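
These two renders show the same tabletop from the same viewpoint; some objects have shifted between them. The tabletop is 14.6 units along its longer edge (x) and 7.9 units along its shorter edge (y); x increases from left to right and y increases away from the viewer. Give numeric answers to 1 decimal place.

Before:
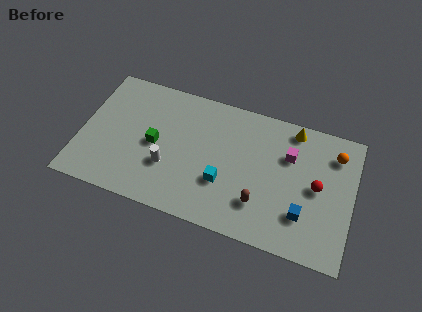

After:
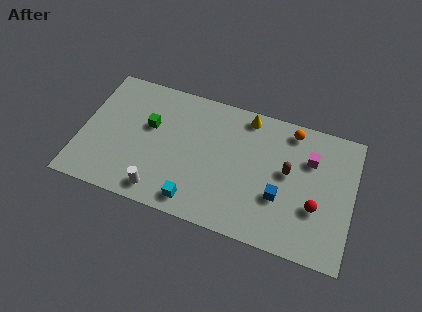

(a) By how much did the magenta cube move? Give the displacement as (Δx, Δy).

(1.1, 0.1)

From the two frames, the magenta cube sits at roughly (11.1, 5.4) before and (12.2, 5.5) after.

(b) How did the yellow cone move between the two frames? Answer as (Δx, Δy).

(-2.5, 0.0)

From the two frames, the yellow cone sits at roughly (11.2, 7.0) before and (8.7, 7.0) after.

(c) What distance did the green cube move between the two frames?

1.1

The green cube moved from about (4.0, 3.8) to (3.6, 4.8), a distance of √(0.4² + 1.0²) ≈ 1.1.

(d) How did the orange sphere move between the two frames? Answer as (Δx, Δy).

(-2.4, 0.7)

From the two frames, the orange sphere sits at roughly (13.5, 6.2) before and (11.1, 6.9) after.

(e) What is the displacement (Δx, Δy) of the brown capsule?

(1.3, 2.3)

From the two frames, the brown capsule sits at roughly (9.8, 2.1) before and (11.1, 4.4) after.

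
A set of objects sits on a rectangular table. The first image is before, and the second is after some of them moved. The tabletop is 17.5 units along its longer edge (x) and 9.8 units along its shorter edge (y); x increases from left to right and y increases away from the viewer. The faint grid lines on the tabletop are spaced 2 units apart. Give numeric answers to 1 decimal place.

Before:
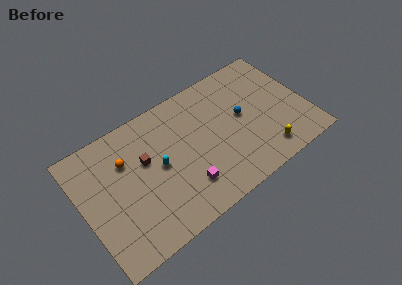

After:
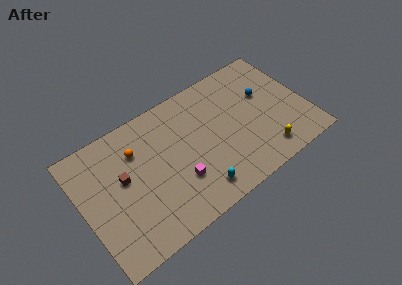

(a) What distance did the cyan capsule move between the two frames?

4.2

The cyan capsule was near (5.9, 5.0) before and (8.3, 1.6) after, so it travelled √(2.4² + 3.4²) ≈ 4.2 units.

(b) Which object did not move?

the yellow capsule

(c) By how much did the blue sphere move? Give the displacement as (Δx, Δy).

(2.0, 0.8)

The blue sphere was at about (12.6, 5.3) and moved to about (14.6, 6.1).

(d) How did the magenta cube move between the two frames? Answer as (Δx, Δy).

(-0.4, 0.7)

The magenta cube was at about (7.5, 2.4) and moved to about (7.1, 3.1).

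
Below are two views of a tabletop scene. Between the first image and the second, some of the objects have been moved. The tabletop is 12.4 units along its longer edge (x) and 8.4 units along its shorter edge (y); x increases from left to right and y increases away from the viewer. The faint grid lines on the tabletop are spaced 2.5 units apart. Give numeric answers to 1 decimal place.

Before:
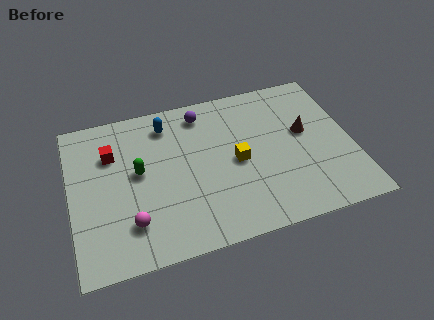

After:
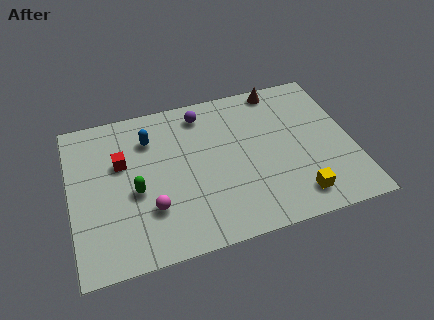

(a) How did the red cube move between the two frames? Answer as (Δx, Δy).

(0.4, -0.6)

The red cube was at about (1.9, 5.9) and moved to about (2.3, 5.3).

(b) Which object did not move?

the purple sphere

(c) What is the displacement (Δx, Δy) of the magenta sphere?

(0.9, 0.5)

The magenta sphere was at about (2.5, 2.0) and moved to about (3.4, 2.5).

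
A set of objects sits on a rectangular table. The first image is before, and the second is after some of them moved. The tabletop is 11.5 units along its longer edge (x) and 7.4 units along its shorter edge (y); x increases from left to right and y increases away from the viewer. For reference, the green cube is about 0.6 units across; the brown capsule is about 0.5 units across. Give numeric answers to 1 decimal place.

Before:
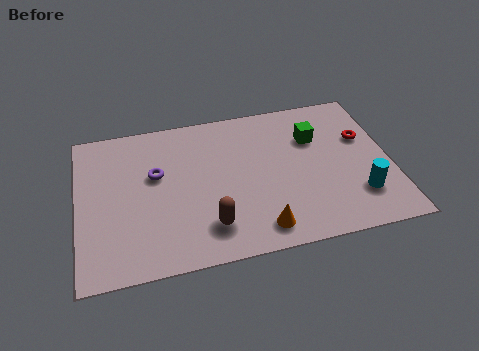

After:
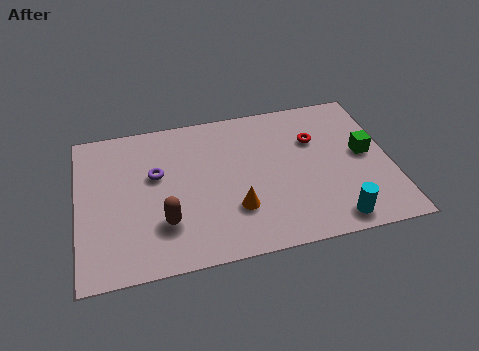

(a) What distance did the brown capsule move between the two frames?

1.7

The brown capsule moved from about (4.7, 1.6) to (3.1, 2.1), a distance of √(1.6² + 0.5²) ≈ 1.7.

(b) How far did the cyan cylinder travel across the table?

1.4

From (10.2, 1.9) to (9.2, 0.9), the cyan cylinder covered √(1.0² + 1.0²) ≈ 1.4 units.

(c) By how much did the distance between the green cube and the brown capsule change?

+2.3

They were about 5.4 units apart before and 7.7 after — 2.3 units further apart.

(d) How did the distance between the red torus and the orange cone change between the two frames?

-1.3

Before: roughly 5.5 units apart; after: 4.2. That's 1.3 units closer together.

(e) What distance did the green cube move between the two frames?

2.2

The green cube moved from about (8.8, 5.1) to (10.6, 3.9), a distance of √(1.8² + 1.2²) ≈ 2.2.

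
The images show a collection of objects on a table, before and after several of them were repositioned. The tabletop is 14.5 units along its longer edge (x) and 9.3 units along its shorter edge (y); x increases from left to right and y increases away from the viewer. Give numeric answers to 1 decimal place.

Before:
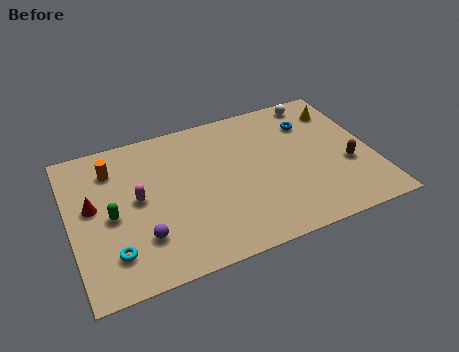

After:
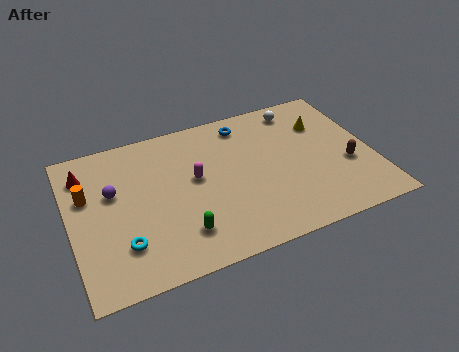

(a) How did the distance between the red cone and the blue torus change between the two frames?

-3.0

Before: roughly 10.8 units apart; after: 7.8. That's 3.0 units closer together.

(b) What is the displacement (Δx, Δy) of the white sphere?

(-0.9, -0.3)

The white sphere was at about (12.3, 8.3) and moved to about (11.4, 8.0).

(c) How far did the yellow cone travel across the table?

1.1

From (13.3, 7.3) to (12.4, 6.6), the yellow cone covered √(0.9² + 0.7²) ≈ 1.1 units.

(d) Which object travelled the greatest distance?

the green capsule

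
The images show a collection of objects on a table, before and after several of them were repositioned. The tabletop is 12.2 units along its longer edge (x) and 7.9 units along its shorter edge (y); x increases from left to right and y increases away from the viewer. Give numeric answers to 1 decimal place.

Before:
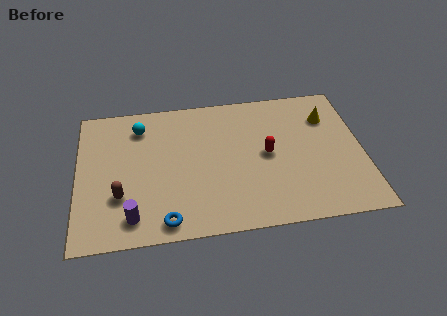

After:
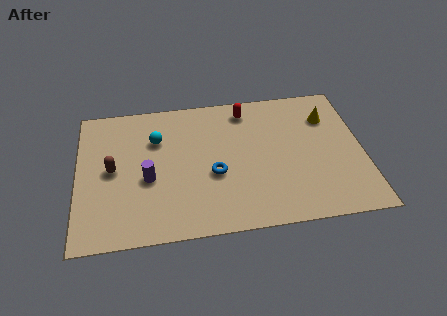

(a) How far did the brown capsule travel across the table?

1.5

The brown capsule moved from about (1.8, 2.5) to (1.5, 4.0), a distance of √(0.3² + 1.5²) ≈ 1.5.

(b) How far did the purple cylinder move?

2.1

The purple cylinder moved from about (2.3, 1.3) to (3.0, 3.3), a distance of √(0.7² + 2.0²) ≈ 2.1.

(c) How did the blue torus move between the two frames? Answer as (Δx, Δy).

(2.1, 2.3)

The blue torus started near (3.7, 0.9) and ended near (5.8, 3.2).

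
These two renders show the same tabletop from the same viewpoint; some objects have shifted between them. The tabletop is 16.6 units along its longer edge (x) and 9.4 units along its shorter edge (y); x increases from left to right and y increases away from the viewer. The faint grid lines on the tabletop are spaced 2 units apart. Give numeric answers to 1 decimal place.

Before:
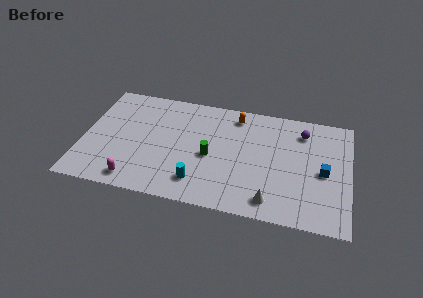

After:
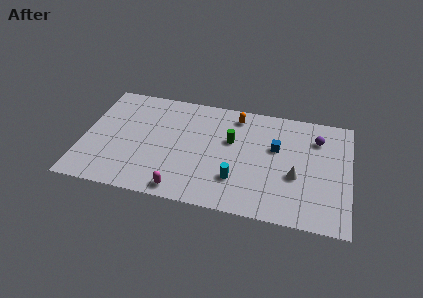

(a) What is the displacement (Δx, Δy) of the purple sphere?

(0.9, -0.4)

The purple sphere was at about (13.6, 7.5) and moved to about (14.5, 7.1).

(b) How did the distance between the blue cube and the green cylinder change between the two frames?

-4.2

They were about 7.0 units apart before and 2.8 after — 4.2 units closer together.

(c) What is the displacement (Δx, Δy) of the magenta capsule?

(2.9, -0.2)

The magenta capsule was at about (3.5, 1.2) and moved to about (6.4, 1.0).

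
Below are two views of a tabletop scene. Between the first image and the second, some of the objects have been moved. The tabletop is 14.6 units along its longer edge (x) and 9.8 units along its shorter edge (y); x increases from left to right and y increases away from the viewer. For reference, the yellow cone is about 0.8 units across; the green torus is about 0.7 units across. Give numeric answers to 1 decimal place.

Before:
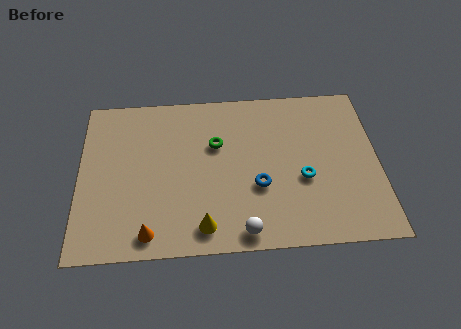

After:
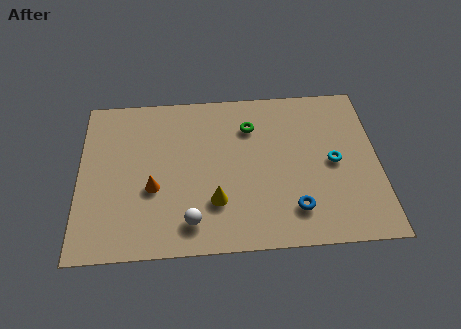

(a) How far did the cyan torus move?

1.7

From (10.9, 3.9) to (12.4, 4.8), the cyan torus covered √(1.5² + 0.9²) ≈ 1.7 units.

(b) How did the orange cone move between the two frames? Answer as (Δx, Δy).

(0.2, 2.6)

The orange cone was at about (3.4, 1.2) and moved to about (3.6, 3.8).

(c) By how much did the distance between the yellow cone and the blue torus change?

+0.4

The distance was about 3.5 in the first image and 3.9 in the second, so they moved 0.4 units further apart.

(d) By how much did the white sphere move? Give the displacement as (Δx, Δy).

(-2.5, 0.7)

The white sphere was at about (7.9, 1.0) and moved to about (5.4, 1.7).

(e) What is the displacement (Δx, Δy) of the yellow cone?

(0.6, 1.4)

The yellow cone was at about (6.0, 1.4) and moved to about (6.6, 2.8).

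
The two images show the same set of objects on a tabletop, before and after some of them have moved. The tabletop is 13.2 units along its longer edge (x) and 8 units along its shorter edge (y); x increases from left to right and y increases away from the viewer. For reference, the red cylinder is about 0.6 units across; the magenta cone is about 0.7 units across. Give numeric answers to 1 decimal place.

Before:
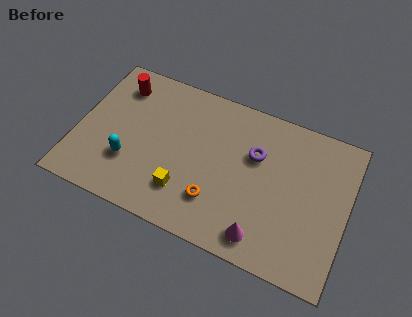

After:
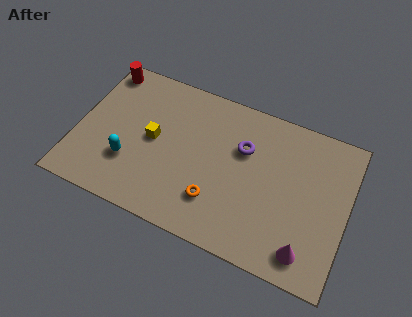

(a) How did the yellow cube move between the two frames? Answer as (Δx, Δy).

(-1.8, 2.1)

From the two frames, the yellow cube sits at roughly (5.5, 2.0) before and (3.7, 4.1) after.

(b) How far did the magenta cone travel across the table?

2.1

The magenta cone moved from about (9.4, 1.2) to (11.5, 1.3), a distance of √(2.1² + 0.1²) ≈ 2.1.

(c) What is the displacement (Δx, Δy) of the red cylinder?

(-0.9, 0.6)

The red cylinder started near (1.7, 6.4) and ended near (0.8, 7.0).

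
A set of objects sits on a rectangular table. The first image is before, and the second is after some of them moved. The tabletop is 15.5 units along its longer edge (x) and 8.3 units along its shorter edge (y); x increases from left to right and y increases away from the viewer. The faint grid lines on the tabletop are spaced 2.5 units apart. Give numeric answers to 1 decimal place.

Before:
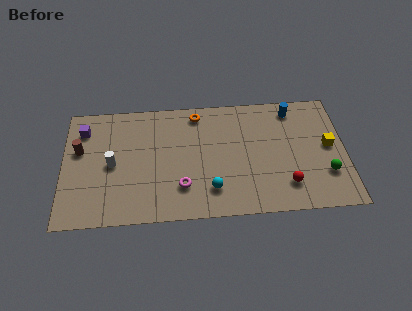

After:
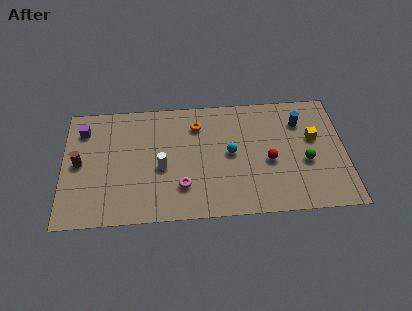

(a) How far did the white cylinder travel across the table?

2.7

The white cylinder moved from about (2.7, 4.0) to (5.4, 3.6), a distance of √(2.7² + 0.4²) ≈ 2.7.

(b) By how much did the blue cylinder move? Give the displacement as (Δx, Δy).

(0.4, -0.9)

The blue cylinder was at about (12.7, 7.1) and moved to about (13.1, 6.2).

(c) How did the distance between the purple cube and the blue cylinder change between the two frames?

+0.4

Before: roughly 11.6 units apart; after: 12.0. That's 0.4 units further apart.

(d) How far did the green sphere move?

1.4

From (14.4, 2.5) to (13.3, 3.4), the green sphere covered √(1.1² + 0.9²) ≈ 1.4 units.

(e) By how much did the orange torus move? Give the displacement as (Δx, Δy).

(0.0, -0.8)

From the two frames, the orange torus sits at roughly (7.4, 7.2) before and (7.4, 6.4) after.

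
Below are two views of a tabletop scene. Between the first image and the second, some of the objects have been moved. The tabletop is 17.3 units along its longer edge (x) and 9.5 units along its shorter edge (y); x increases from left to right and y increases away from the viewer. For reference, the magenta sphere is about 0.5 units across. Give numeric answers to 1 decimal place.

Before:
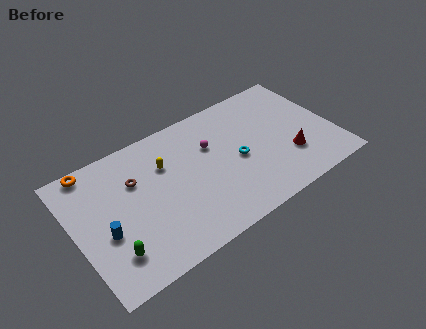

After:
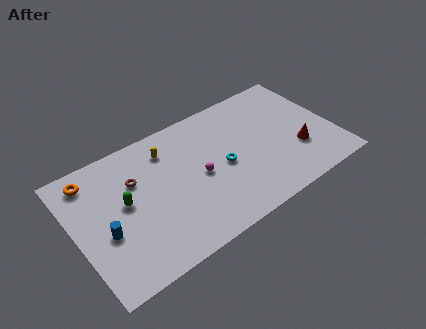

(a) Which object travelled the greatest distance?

the green capsule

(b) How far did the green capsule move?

3.3

The green capsule was near (2.0, 2.2) before and (3.3, 5.2) after, so it travelled √(1.3² + 3.0²) ≈ 3.3 units.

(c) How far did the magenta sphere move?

2.1

The magenta sphere was near (9.3, 6.3) before and (8.2, 4.5) after, so it travelled √(1.1² + 1.8²) ≈ 2.1 units.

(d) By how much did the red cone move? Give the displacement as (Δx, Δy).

(0.6, 0.2)

The red cone was at about (14.1, 2.9) and moved to about (14.7, 3.1).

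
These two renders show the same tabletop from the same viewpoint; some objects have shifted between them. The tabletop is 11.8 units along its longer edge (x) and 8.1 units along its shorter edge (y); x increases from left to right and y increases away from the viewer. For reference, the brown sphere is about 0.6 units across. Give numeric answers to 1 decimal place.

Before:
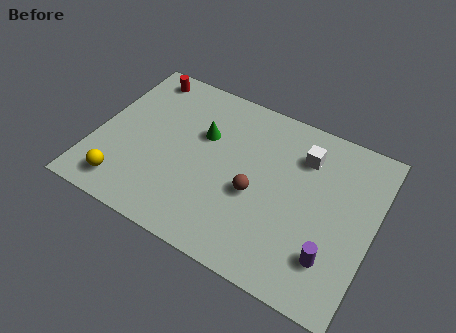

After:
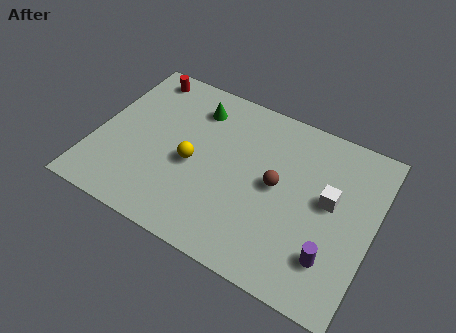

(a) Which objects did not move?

the red cylinder and the purple cylinder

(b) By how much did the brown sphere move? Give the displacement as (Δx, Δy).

(0.8, 0.8)

The brown sphere started near (6.9, 3.4) and ended near (7.7, 4.2).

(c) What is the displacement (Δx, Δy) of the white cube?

(1.3, -1.6)

The white cube started near (8.6, 6.1) and ended near (9.9, 4.5).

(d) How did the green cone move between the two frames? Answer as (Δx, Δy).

(-0.5, 1.2)

From the two frames, the green cone sits at roughly (4.4, 5.2) before and (3.9, 6.4) after.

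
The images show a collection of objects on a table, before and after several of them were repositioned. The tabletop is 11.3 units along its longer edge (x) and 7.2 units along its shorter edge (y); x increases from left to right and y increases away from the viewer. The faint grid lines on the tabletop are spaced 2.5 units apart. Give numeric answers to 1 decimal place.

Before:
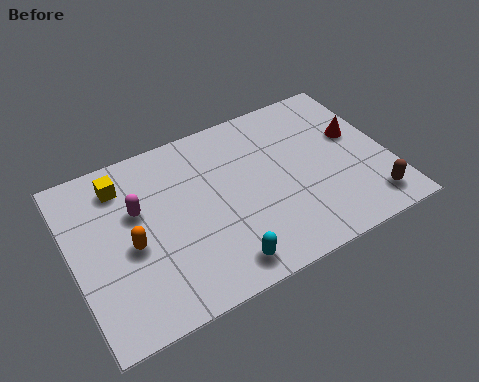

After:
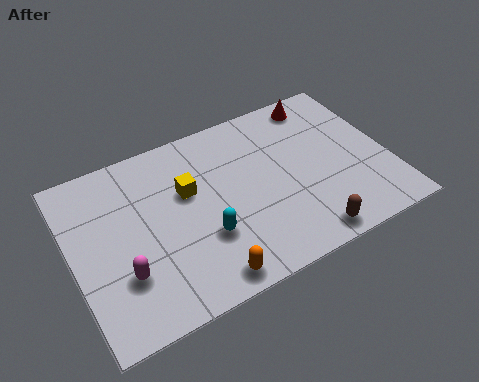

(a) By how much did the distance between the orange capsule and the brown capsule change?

-4.9

Before: roughly 8.5 units apart; after: 3.6. That's 4.9 units closer together.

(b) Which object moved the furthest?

the orange capsule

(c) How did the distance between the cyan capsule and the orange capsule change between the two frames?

-2.0

They were about 3.6 units apart before and 1.6 after — 2.0 units closer together.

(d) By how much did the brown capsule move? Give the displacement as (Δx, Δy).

(-2.4, -0.4)

The brown capsule was at about (10.3, 1.2) and moved to about (7.9, 0.8).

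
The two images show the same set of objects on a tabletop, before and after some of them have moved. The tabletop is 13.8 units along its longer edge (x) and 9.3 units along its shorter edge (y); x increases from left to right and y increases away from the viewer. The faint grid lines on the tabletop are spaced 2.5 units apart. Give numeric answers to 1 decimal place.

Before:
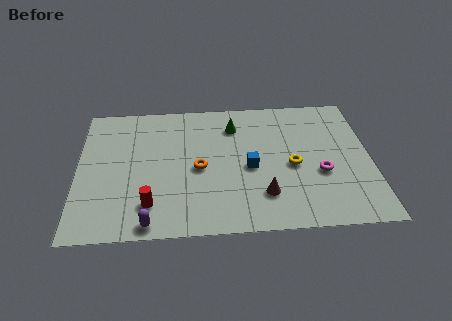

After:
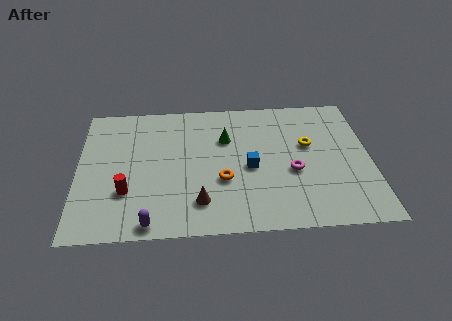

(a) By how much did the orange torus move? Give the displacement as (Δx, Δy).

(1.1, -0.9)

The orange torus was at about (5.7, 4.3) and moved to about (6.8, 3.4).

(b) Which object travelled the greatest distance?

the brown cone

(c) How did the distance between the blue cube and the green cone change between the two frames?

-0.7

The distance was about 3.1 in the first image and 2.4 in the second, so they moved 0.7 units closer together.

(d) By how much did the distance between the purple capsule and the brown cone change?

-2.9

The distance was about 5.5 in the first image and 2.6 in the second, so they moved 2.9 units closer together.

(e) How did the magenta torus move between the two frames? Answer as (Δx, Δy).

(-1.3, 0.2)

From the two frames, the magenta torus sits at roughly (11.4, 3.6) before and (10.1, 3.8) after.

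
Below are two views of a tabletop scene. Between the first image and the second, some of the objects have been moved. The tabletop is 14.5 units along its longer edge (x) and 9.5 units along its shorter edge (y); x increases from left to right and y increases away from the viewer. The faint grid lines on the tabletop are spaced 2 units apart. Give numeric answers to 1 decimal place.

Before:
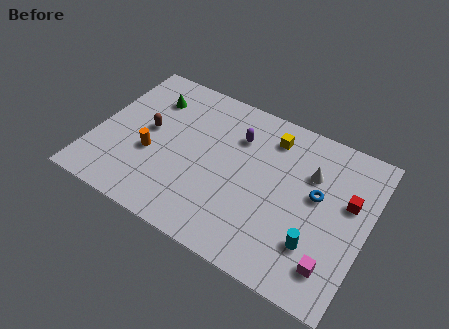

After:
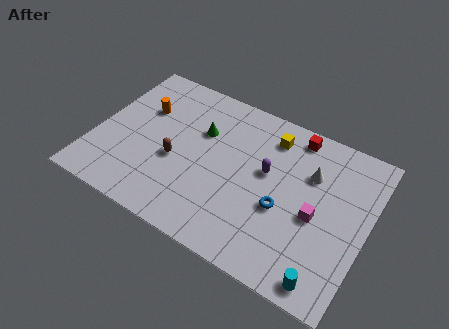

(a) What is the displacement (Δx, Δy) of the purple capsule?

(1.8, -1.4)

From the two frames, the purple capsule sits at roughly (7.3, 6.9) before and (9.1, 5.5) after.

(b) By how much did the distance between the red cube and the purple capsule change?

-3.1

They were about 6.2 units apart before and 3.1 after — 3.1 units closer together.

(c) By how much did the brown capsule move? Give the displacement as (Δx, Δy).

(1.7, -1.2)

The brown capsule started near (2.7, 5.1) and ended near (4.4, 3.9).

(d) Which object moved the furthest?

the red cube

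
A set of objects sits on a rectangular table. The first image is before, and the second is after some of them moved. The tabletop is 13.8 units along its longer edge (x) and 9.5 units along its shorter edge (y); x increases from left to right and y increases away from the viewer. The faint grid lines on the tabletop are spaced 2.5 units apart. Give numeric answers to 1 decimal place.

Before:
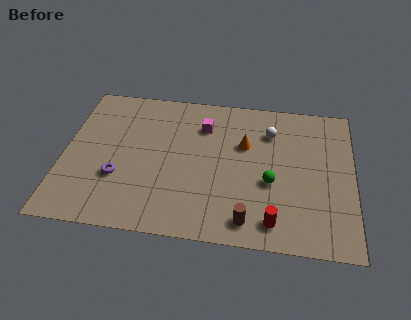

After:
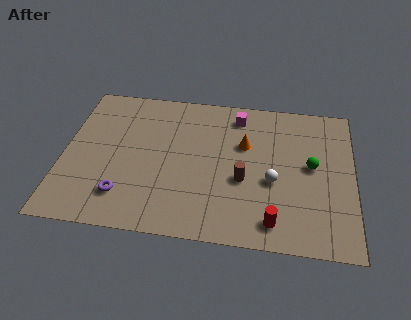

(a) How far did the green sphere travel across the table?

2.3

The green sphere moved from about (9.9, 3.8) to (11.8, 5.1), a distance of √(1.9² + 1.3²) ≈ 2.3.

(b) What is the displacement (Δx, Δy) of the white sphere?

(0.2, -3.2)

From the two frames, the white sphere sits at roughly (9.8, 7.1) before and (10.0, 3.9) after.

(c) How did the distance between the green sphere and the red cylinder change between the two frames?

+1.7

Before: roughly 2.4 units apart; after: 4.1. That's 1.7 units further apart.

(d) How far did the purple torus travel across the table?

1.1

The purple torus was near (2.7, 3.2) before and (3.0, 2.1) after, so it travelled √(0.3² + 1.1²) ≈ 1.1 units.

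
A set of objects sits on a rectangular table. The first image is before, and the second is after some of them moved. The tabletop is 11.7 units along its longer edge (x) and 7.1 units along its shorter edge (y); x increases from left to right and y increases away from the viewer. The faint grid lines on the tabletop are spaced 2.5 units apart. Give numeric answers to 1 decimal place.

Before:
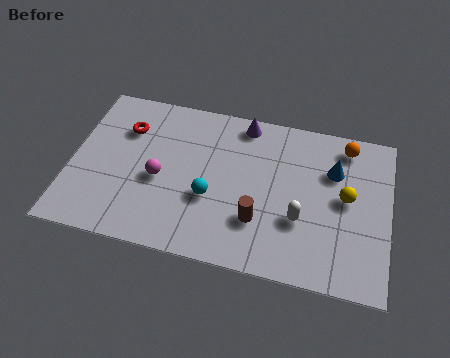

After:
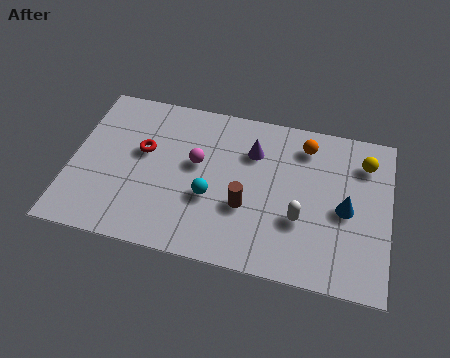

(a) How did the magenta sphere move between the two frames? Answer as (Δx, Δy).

(1.3, 1.0)

From the two frames, the magenta sphere sits at roughly (3.3, 3.1) before and (4.6, 4.1) after.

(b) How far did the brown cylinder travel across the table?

0.7

The brown cylinder moved from about (7.0, 2.1) to (6.5, 2.6), a distance of √(0.5² + 0.5²) ≈ 0.7.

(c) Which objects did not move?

the cyan sphere and the white capsule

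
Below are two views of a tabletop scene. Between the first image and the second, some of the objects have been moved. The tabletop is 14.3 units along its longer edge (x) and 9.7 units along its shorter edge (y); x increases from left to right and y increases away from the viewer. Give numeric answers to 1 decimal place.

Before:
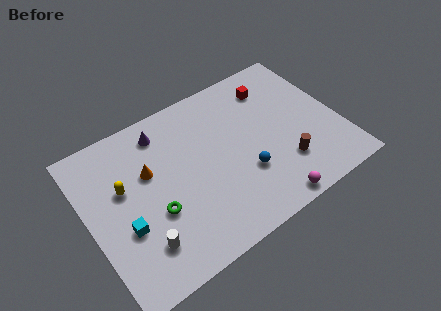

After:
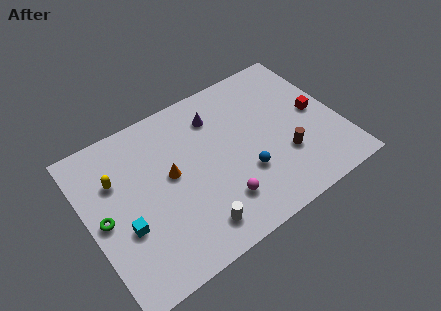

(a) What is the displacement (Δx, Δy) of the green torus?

(-2.7, 1.1)

From the two frames, the green torus sits at roughly (3.5, 3.6) before and (0.8, 4.7) after.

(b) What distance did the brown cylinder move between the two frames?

0.5

The brown cylinder was near (10.8, 2.6) before and (10.9, 3.1) after, so it travelled √(0.1² + 0.5²) ≈ 0.5 units.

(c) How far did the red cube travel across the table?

3.4

The red cube was near (11.1, 7.7) before and (13.1, 4.9) after, so it travelled √(2.0² + 2.8²) ≈ 3.4 units.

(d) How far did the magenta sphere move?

2.9

The magenta sphere moved from about (9.5, 0.8) to (7.0, 2.3), a distance of √(2.5² + 1.5²) ≈ 2.9.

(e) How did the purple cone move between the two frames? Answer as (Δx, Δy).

(3.0, -0.6)

The purple cone started near (4.7, 8.1) and ended near (7.7, 7.5).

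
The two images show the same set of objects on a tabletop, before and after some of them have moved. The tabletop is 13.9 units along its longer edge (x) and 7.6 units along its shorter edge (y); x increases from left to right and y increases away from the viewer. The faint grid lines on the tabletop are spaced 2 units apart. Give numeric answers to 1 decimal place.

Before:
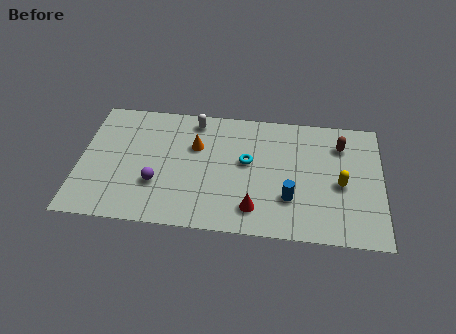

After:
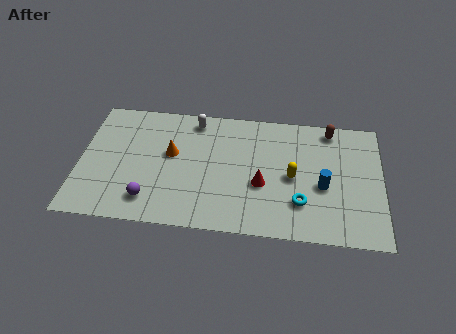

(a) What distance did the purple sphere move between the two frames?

1.0

From (3.6, 2.5) to (3.3, 1.5), the purple sphere covered √(0.3² + 1.0²) ≈ 1.0 units.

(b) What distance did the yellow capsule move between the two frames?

2.2

From (12.0, 3.4) to (9.8, 3.6), the yellow capsule covered √(2.2² + 0.2²) ≈ 2.2 units.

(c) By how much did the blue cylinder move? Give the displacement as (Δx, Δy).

(1.5, 0.9)

The blue cylinder was at about (9.7, 2.3) and moved to about (11.2, 3.2).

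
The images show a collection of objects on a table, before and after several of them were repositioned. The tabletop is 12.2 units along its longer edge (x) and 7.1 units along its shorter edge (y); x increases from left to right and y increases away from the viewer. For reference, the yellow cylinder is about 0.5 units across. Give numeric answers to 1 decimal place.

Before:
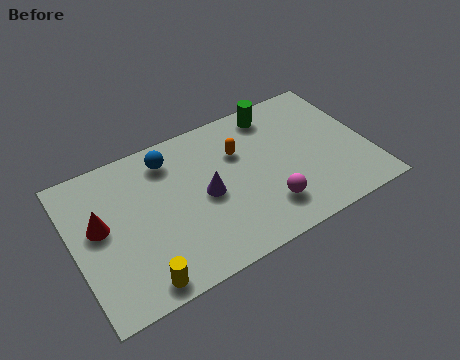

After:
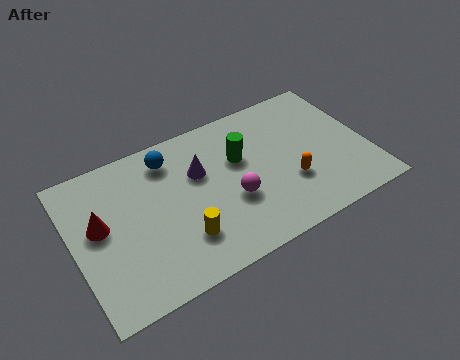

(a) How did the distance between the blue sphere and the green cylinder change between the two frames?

-1.4

They were about 4.5 units apart before and 3.1 after — 1.4 units closer together.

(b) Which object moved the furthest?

the orange capsule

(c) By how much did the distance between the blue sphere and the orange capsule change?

+2.7

They were about 3.0 units apart before and 5.7 after — 2.7 units further apart.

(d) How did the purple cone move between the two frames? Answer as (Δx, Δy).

(-0.1, 1.2)

From the two frames, the purple cone sits at roughly (5.4, 3.4) before and (5.3, 4.6) after.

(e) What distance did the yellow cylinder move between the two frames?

2.2

From (2.3, 0.8) to (4.2, 1.9), the yellow cylinder covered √(1.9² + 1.1²) ≈ 2.2 units.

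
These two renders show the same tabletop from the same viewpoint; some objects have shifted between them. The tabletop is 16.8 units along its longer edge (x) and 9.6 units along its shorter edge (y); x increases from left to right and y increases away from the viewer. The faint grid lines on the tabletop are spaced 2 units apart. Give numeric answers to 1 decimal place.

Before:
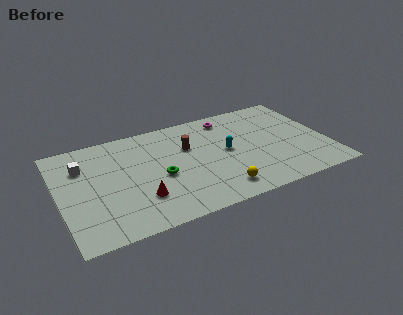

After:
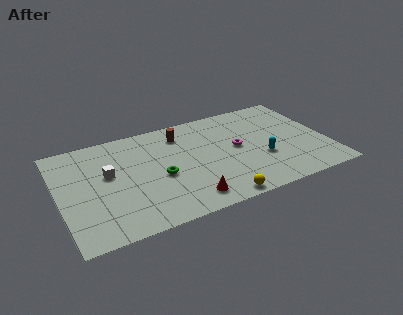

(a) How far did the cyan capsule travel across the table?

2.6

The cyan capsule was near (10.5, 5.0) before and (12.6, 3.5) after, so it travelled √(2.1² + 1.5²) ≈ 2.6 units.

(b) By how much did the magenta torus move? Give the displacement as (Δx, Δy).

(0.2, -3.1)

The magenta torus started near (11.0, 8.2) and ended near (11.2, 5.1).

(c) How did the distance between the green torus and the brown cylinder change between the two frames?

+1.0

The distance was about 2.9 in the first image and 3.9 in the second, so they moved 1.0 units further apart.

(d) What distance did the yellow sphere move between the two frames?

0.8

The yellow sphere was near (9.6, 1.6) before and (9.4, 0.8) after, so it travelled √(0.2² + 0.8²) ≈ 0.8 units.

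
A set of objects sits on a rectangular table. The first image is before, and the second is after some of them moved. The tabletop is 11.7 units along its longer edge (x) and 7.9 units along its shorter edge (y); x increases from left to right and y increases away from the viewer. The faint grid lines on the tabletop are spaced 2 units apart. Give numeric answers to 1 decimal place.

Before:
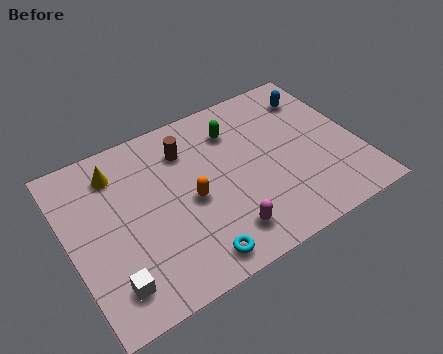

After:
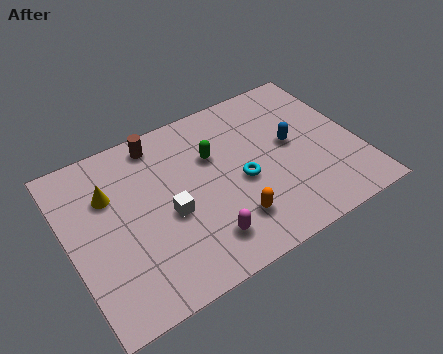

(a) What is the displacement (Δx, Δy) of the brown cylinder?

(-1.0, 0.9)

The brown cylinder was at about (5.0, 6.0) and moved to about (4.0, 6.9).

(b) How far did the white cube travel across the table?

3.2

The white cube was near (1.3, 1.5) before and (3.9, 3.4) after, so it travelled √(2.6² + 1.9²) ≈ 3.2 units.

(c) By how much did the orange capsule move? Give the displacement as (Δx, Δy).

(1.4, -1.7)

From the two frames, the orange capsule sits at roughly (4.8, 3.6) before and (6.2, 1.9) after.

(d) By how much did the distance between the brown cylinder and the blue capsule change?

+0.3

The distance was about 5.4 in the first image and 5.7 in the second, so they moved 0.3 units further apart.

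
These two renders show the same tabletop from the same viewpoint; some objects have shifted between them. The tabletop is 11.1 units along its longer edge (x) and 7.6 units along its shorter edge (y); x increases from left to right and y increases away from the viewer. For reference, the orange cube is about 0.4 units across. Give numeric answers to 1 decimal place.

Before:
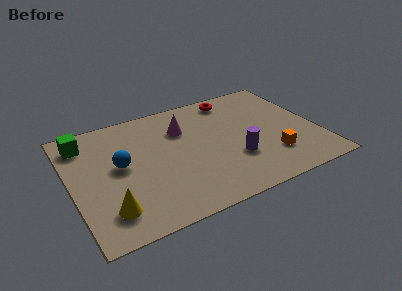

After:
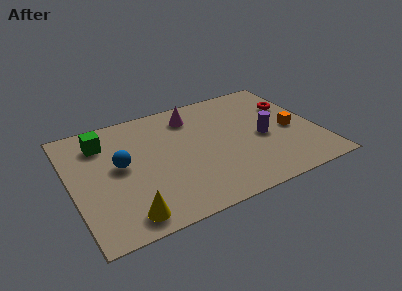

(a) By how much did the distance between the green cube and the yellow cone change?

+0.3

They were about 4.6 units apart before and 4.9 after — 0.3 units further apart.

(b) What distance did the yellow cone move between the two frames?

0.9

The yellow cone moved from about (1.4, 1.6) to (2.1, 1.0), a distance of √(0.7² + 0.6²) ≈ 0.9.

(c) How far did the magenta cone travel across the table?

0.9

The magenta cone was near (5.2, 5.4) before and (5.7, 6.1) after, so it travelled √(0.5² + 0.7²) ≈ 0.9 units.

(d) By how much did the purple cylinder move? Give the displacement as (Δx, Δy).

(1.4, 0.9)

The purple cylinder started near (7.2, 2.5) and ended near (8.6, 3.4).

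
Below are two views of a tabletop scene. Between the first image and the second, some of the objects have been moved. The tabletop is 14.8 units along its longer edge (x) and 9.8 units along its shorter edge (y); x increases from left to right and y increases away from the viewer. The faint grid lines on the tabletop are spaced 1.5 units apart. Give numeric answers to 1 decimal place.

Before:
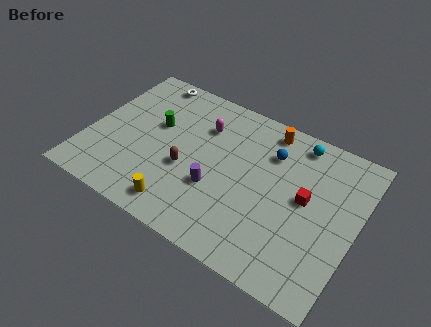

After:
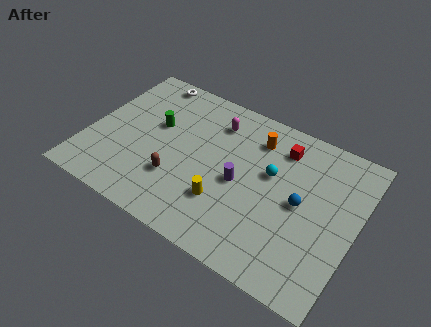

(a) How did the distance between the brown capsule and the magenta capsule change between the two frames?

+1.7

Before: roughly 3.2 units apart; after: 4.9. That's 1.7 units further apart.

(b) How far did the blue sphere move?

3.0

From (9.8, 7.2) to (11.8, 4.9), the blue sphere covered √(2.0² + 2.3²) ≈ 3.0 units.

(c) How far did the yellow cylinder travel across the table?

2.7

The yellow cylinder moved from about (5.7, 1.4) to (7.9, 2.9), a distance of √(2.2² + 1.5²) ≈ 2.7.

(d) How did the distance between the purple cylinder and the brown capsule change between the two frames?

+1.9

Before: roughly 1.7 units apart; after: 3.6. That's 1.9 units further apart.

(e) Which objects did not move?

the white torus and the green cylinder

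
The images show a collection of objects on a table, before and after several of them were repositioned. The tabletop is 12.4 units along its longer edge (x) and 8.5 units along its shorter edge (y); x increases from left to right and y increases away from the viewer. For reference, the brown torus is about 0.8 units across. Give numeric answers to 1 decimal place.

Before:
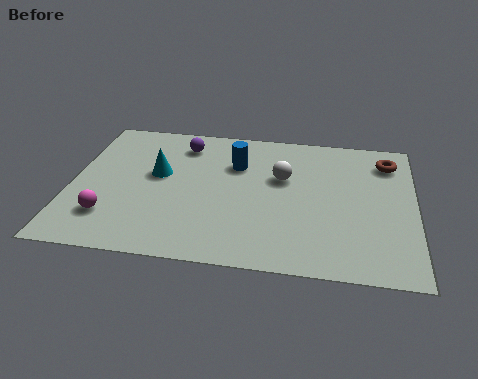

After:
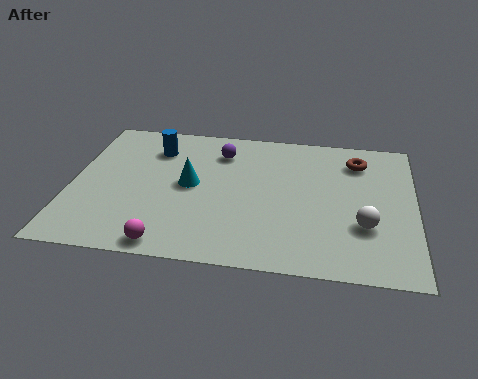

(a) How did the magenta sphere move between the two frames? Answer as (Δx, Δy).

(2.2, -1.3)

The magenta sphere was at about (1.5, 2.1) and moved to about (3.7, 0.8).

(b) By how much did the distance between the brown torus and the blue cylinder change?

+1.8

Before: roughly 5.6 units apart; after: 7.4. That's 1.8 units further apart.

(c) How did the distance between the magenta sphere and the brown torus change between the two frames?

-2.1

The distance was about 11.0 in the first image and 8.9 in the second, so they moved 2.1 units closer together.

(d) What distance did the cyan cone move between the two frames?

1.3

The cyan cone moved from about (3.1, 4.9) to (4.3, 4.4), a distance of √(1.2² + 0.5²) ≈ 1.3.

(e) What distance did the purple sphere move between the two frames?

1.4

The purple sphere moved from about (3.9, 6.9) to (5.3, 6.6), a distance of √(1.4² + 0.3²) ≈ 1.4.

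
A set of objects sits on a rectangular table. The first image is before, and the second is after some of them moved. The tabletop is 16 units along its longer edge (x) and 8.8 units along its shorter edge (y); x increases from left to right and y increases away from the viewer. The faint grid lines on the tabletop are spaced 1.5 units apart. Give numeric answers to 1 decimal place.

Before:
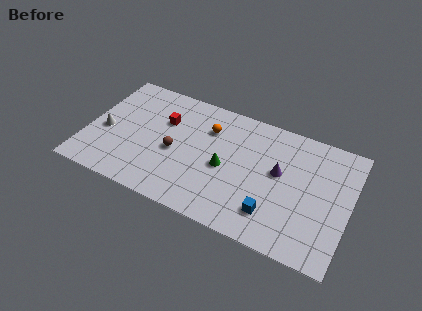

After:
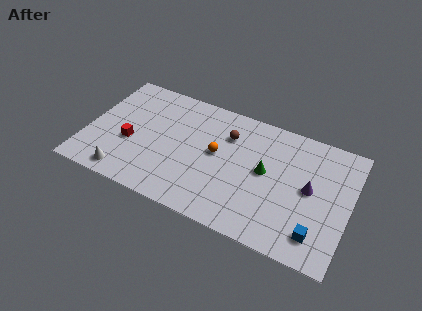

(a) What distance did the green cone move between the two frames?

2.5

The green cone moved from about (8.5, 4.0) to (10.9, 4.7), a distance of √(2.4² + 0.7²) ≈ 2.5.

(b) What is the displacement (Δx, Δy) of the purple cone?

(1.9, -0.4)

From the two frames, the purple cone sits at roughly (11.7, 5.0) before and (13.6, 4.6) after.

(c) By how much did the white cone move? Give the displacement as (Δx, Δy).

(1.6, -2.7)

The white cone started near (1.1, 3.8) and ended near (2.7, 1.1).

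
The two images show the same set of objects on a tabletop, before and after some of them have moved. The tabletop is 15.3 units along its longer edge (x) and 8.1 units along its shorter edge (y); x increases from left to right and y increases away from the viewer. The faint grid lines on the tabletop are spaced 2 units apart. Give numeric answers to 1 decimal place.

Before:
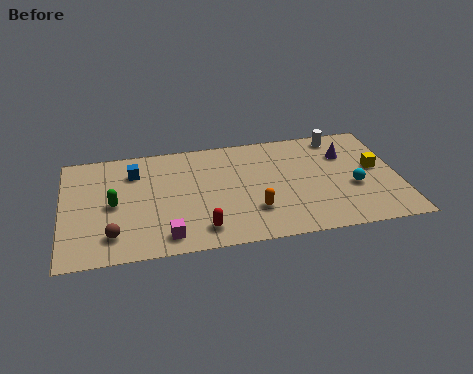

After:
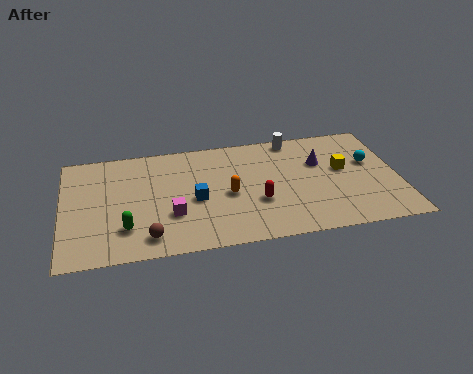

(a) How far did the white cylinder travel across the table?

2.1

The white cylinder moved from about (12.8, 7.1) to (10.7, 7.3), a distance of √(2.1² + 0.2²) ≈ 2.1.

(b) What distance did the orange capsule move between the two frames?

1.8

The orange capsule was near (8.6, 2.3) before and (7.5, 3.7) after, so it travelled √(1.1² + 1.4²) ≈ 1.8 units.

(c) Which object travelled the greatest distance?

the blue cube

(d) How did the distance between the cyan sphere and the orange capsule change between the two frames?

+2.0

They were about 4.7 units apart before and 6.7 after — 2.0 units further apart.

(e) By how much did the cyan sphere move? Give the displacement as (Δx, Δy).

(0.9, 1.7)

From the two frames, the cyan sphere sits at roughly (13.2, 3.2) before and (14.1, 4.9) after.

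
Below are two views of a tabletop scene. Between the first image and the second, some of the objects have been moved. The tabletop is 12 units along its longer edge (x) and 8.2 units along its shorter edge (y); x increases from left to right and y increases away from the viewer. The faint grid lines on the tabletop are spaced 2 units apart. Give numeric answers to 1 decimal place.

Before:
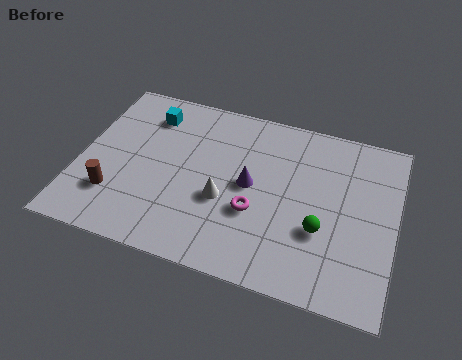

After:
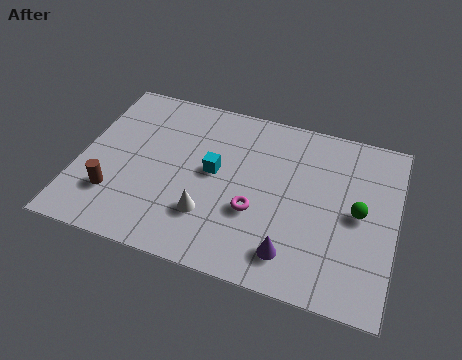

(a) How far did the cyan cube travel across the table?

3.4

The cyan cube was near (2.4, 6.5) before and (5.1, 4.4) after, so it travelled √(2.7² + 2.1²) ≈ 3.4 units.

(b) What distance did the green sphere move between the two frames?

1.8

From (9.3, 2.9) to (10.6, 4.1), the green sphere covered √(1.3² + 1.2²) ≈ 1.8 units.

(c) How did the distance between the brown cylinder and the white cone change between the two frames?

-0.6

They were about 4.2 units apart before and 3.6 after — 0.6 units closer together.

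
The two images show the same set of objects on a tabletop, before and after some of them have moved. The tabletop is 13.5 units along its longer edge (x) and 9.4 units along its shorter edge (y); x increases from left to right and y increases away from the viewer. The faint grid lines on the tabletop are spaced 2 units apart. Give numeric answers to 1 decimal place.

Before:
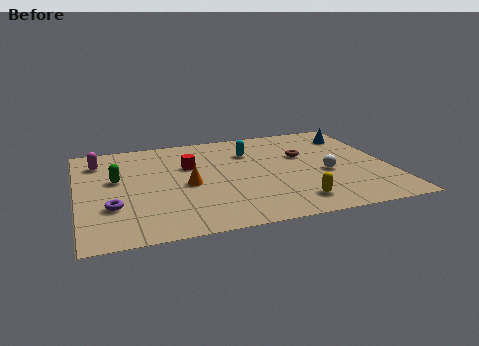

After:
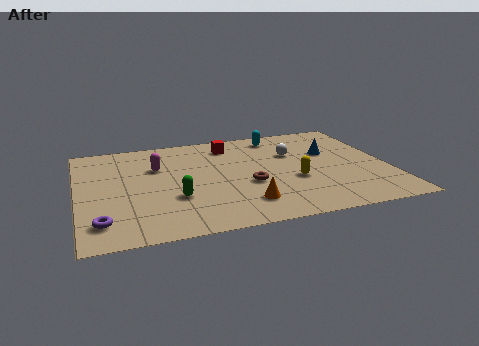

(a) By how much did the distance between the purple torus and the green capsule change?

+1.0

They were about 2.5 units apart before and 3.5 after — 1.0 units further apart.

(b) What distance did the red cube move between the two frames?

2.5

From (4.9, 6.1) to (6.8, 7.7), the red cube covered √(1.9² + 1.6²) ≈ 2.5 units.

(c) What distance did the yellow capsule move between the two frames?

2.0

The yellow capsule moved from about (9.1, 1.6) to (9.3, 3.6), a distance of √(0.2² + 2.0²) ≈ 2.0.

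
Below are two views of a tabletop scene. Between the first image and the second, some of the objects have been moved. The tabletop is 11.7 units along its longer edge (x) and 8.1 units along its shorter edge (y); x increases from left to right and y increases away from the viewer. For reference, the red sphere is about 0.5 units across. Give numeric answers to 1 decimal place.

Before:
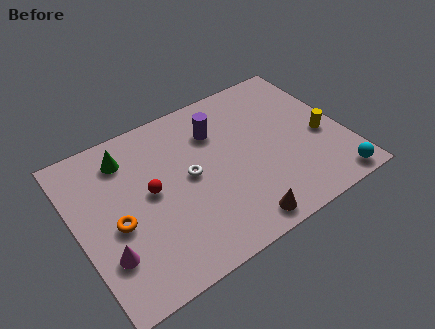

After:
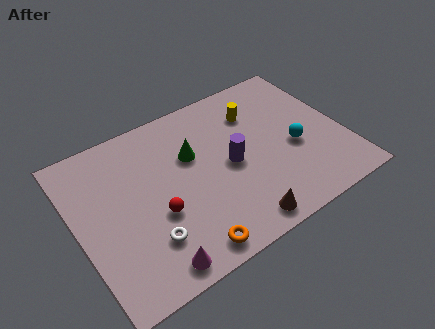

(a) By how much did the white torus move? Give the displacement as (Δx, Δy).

(-2.2, -2.1)

The white torus started near (4.9, 4.2) and ended near (2.7, 2.1).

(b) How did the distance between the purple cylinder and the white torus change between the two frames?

+2.1

They were about 2.3 units apart before and 4.4 after — 2.1 units further apart.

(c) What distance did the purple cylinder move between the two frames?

2.0

The purple cylinder moved from about (6.4, 5.9) to (6.7, 3.9), a distance of √(0.3² + 2.0²) ≈ 2.0.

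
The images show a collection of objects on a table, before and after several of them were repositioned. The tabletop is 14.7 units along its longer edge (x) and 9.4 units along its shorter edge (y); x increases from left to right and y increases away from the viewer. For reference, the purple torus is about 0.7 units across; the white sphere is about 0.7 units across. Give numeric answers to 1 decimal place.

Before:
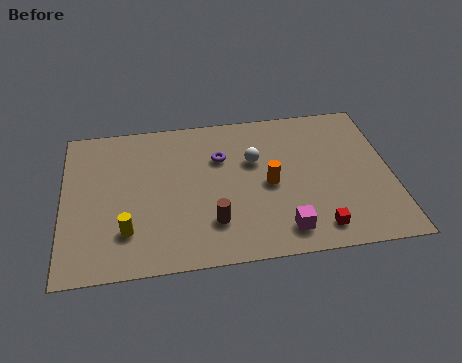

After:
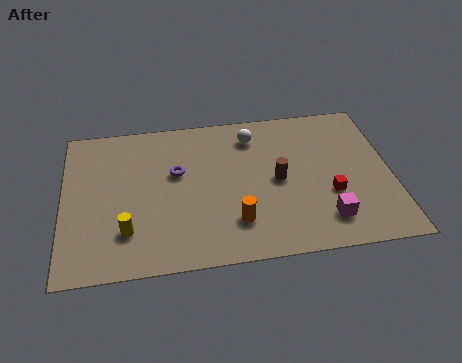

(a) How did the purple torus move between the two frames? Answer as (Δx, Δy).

(-2.0, -0.7)

From the two frames, the purple torus sits at roughly (7.1, 6.4) before and (5.1, 5.7) after.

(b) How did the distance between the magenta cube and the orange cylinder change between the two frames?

+1.1

The distance was about 2.9 in the first image and 4.0 in the second, so they moved 1.1 units further apart.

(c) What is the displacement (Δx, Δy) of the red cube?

(0.7, 2.0)

The red cube started near (11.2, 1.4) and ended near (11.9, 3.4).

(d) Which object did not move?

the yellow cylinder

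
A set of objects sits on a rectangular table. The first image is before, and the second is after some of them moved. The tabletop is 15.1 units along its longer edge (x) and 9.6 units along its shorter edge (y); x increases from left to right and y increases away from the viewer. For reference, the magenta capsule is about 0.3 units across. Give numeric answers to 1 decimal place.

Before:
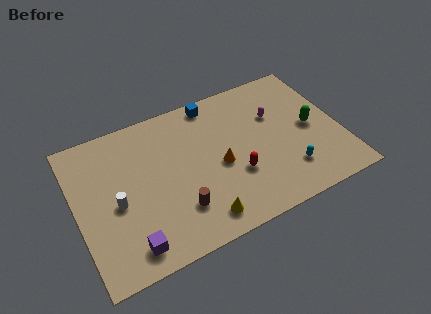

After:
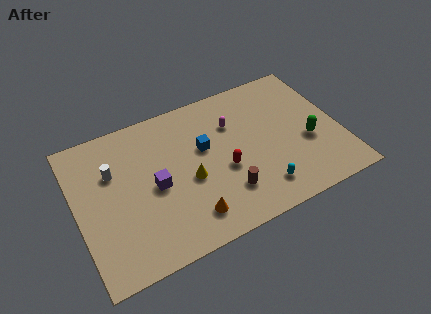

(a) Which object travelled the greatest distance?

the purple cube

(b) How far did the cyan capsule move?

1.8

The cyan capsule was near (11.8, 2.3) before and (10.1, 1.8) after, so it travelled √(1.7² + 0.5²) ≈ 1.8 units.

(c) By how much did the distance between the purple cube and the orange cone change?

-3.1

They were about 6.2 units apart before and 3.1 after — 3.1 units closer together.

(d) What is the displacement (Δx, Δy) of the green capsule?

(-0.3, -0.9)

The green capsule started near (13.5, 4.7) and ended near (13.2, 3.8).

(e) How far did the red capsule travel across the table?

0.8

From (8.9, 3.3) to (8.3, 3.9), the red capsule covered √(0.6² + 0.6²) ≈ 0.8 units.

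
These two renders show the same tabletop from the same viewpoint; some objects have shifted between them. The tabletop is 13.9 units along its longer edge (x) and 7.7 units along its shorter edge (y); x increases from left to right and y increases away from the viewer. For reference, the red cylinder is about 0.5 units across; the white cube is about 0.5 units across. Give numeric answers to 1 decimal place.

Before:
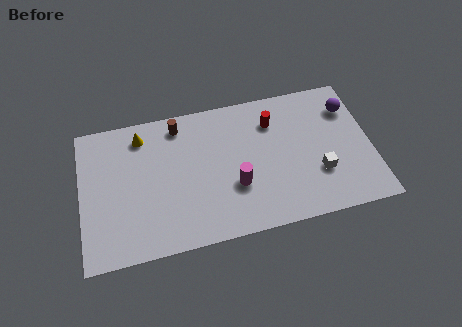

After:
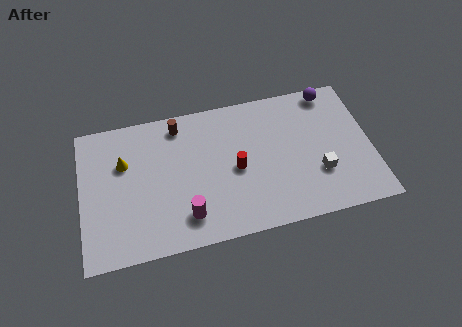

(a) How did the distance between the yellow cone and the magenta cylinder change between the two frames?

-1.2

The distance was about 5.7 in the first image and 4.5 in the second, so they moved 1.2 units closer together.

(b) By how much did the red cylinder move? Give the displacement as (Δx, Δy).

(-1.9, -2.2)

The red cylinder started near (9.3, 5.8) and ended near (7.4, 3.6).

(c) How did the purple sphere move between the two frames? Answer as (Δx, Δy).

(-0.8, 1.1)

The purple sphere started near (13.0, 5.8) and ended near (12.2, 6.9).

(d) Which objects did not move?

the white cube and the brown cylinder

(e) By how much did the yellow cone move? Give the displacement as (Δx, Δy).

(-0.9, -1.3)

The yellow cone started near (3.0, 6.4) and ended near (2.1, 5.1).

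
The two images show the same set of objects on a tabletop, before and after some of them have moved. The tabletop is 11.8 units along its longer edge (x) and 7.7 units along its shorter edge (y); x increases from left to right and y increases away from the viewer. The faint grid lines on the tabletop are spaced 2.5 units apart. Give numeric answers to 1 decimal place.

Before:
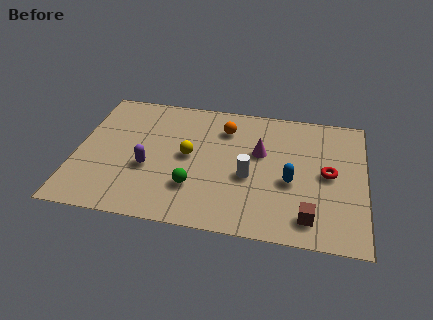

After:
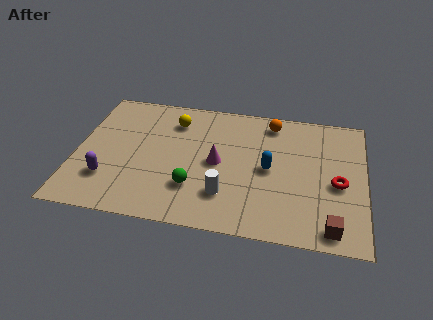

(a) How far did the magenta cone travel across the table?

1.9

From (7.5, 4.7) to (5.8, 3.8), the magenta cone covered √(1.7² + 0.9²) ≈ 1.9 units.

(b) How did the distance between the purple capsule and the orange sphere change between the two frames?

+3.7

The distance was about 4.2 in the first image and 7.9 in the second, so they moved 3.7 units further apart.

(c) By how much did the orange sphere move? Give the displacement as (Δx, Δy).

(1.9, 0.7)

The orange sphere was at about (6.0, 5.9) and moved to about (7.9, 6.6).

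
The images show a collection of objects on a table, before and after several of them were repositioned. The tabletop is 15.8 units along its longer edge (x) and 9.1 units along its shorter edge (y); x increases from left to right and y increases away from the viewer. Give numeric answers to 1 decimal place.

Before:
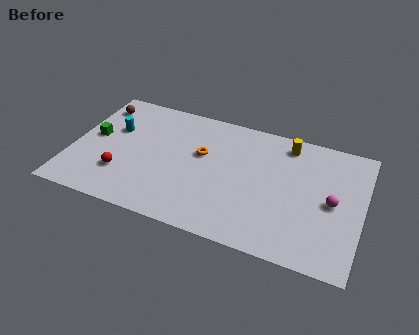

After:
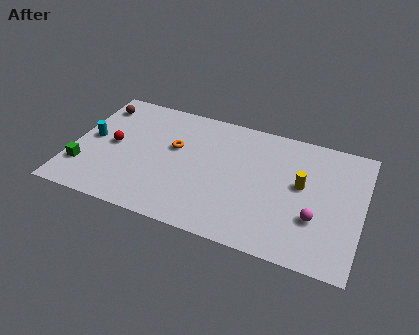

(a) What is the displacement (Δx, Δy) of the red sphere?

(-0.7, 2.0)

The red sphere started near (2.9, 2.6) and ended near (2.2, 4.6).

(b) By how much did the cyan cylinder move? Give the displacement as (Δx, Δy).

(-1.1, -1.1)

The cyan cylinder started near (2.1, 5.8) and ended near (1.0, 4.7).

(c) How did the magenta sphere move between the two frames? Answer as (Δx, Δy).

(-0.8, -1.4)

The magenta sphere started near (14.2, 4.4) and ended near (13.4, 3.0).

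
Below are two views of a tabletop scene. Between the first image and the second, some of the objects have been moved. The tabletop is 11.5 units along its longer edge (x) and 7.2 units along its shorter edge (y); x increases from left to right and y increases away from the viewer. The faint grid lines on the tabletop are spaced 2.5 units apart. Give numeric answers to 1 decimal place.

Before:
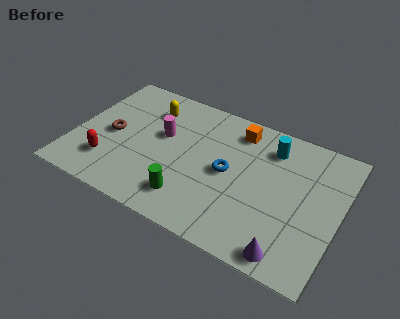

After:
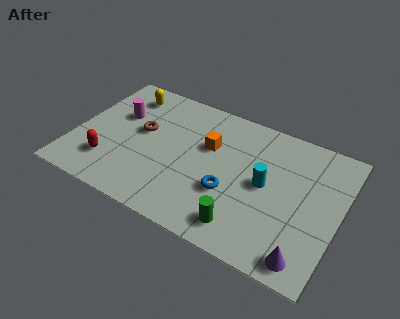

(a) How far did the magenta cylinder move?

2.0

From (3.7, 4.3) to (1.7, 4.6), the magenta cylinder covered √(2.0² + 0.3²) ≈ 2.0 units.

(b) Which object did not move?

the red capsule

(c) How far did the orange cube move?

1.8

The orange cube moved from about (6.8, 6.0) to (5.7, 4.6), a distance of √(1.1² + 1.4²) ≈ 1.8.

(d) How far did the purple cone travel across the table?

0.7

The purple cone was near (9.7, 0.8) before and (10.4, 0.9) after, so it travelled √(0.7² + 0.1²) ≈ 0.7 units.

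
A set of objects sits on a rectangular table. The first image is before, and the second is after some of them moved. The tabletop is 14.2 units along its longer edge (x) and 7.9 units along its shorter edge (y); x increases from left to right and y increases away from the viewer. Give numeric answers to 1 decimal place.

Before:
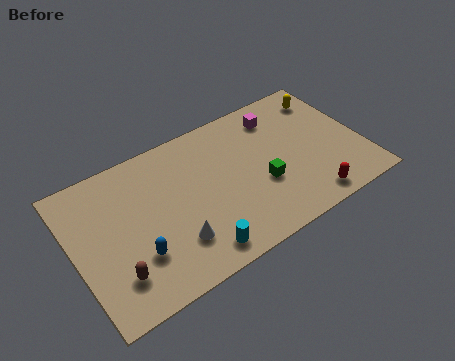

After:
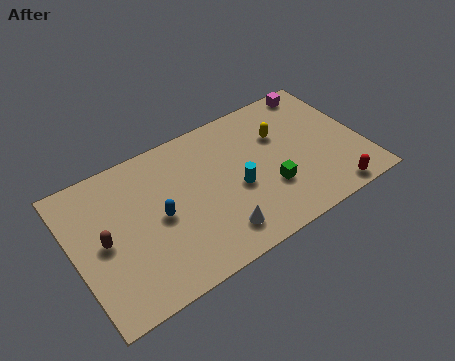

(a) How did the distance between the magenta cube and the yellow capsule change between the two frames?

+0.4

The distance was about 2.5 in the first image and 2.9 in the second, so they moved 0.4 units further apart.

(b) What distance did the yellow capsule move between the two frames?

2.8

From (13.0, 6.4) to (10.4, 5.3), the yellow capsule covered √(2.6² + 1.1²) ≈ 2.8 units.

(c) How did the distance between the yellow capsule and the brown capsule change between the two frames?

-3.1

Before: roughly 12.2 units apart; after: 9.1. That's 3.1 units closer together.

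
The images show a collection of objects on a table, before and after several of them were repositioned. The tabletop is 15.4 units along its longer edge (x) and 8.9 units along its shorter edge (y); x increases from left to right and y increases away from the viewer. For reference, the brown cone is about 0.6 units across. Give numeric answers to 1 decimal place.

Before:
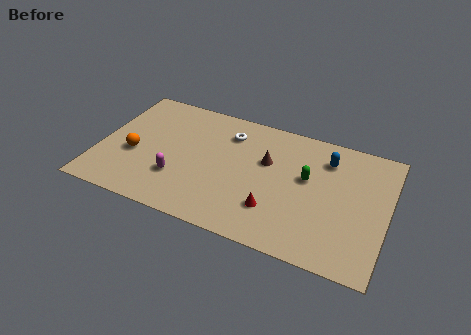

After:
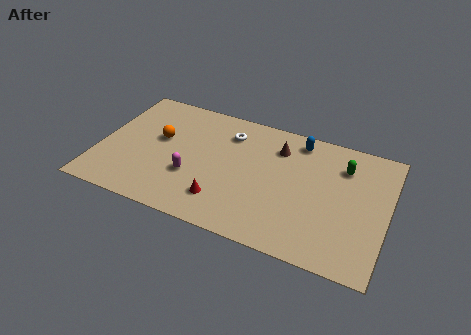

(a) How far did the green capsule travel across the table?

2.3

From (11.1, 5.2) to (12.9, 6.7), the green capsule covered √(1.8² + 1.5²) ≈ 2.3 units.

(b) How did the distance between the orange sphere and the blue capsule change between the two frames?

-2.9

The distance was about 10.6 in the first image and 7.7 in the second, so they moved 2.9 units closer together.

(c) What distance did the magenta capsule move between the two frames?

0.8

The magenta capsule was near (4.4, 2.7) before and (5.1, 3.1) after, so it travelled √(0.7² + 0.4²) ≈ 0.8 units.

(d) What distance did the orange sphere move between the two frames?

2.0

From (1.9, 3.6) to (3.1, 5.2), the orange sphere covered √(1.2² + 1.6²) ≈ 2.0 units.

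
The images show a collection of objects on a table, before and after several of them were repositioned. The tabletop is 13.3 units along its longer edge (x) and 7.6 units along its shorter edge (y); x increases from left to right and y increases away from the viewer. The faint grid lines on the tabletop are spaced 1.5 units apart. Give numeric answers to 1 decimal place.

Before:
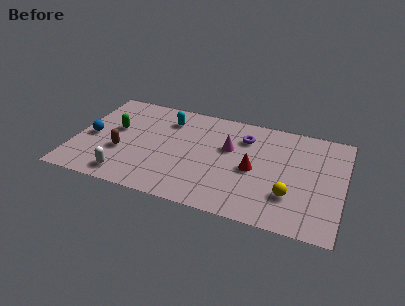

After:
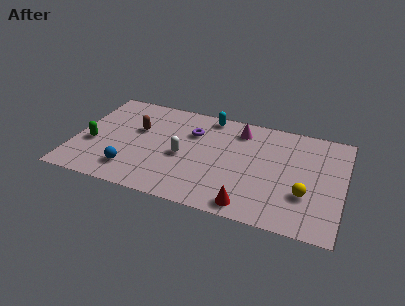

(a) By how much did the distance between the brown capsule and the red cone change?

+0.5

The distance was about 6.5 in the first image and 7.0 in the second, so they moved 0.5 units further apart.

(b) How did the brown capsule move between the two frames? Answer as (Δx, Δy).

(0.6, 1.9)

From the two frames, the brown capsule sits at roughly (2.4, 2.8) before and (3.0, 4.7) after.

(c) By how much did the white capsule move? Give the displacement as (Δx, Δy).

(2.6, 2.3)

The white capsule started near (2.8, 1.1) and ended near (5.4, 3.4).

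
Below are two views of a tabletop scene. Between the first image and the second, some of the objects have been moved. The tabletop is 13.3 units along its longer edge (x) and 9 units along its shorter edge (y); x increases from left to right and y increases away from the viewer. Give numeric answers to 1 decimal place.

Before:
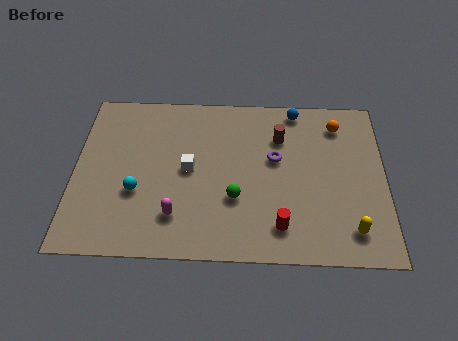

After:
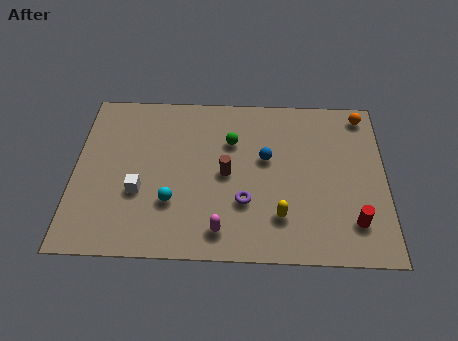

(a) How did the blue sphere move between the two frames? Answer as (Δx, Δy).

(-1.3, -2.8)

From the two frames, the blue sphere sits at roughly (9.5, 8.1) before and (8.2, 5.3) after.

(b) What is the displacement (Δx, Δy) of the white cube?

(-2.1, -1.3)

The white cube started near (4.9, 4.6) and ended near (2.8, 3.3).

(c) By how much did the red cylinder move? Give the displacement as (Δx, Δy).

(3.1, 0.3)

The red cylinder was at about (8.8, 1.7) and moved to about (11.9, 2.0).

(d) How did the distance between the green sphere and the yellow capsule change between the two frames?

-0.6

Before: roughly 5.1 units apart; after: 4.5. That's 0.6 units closer together.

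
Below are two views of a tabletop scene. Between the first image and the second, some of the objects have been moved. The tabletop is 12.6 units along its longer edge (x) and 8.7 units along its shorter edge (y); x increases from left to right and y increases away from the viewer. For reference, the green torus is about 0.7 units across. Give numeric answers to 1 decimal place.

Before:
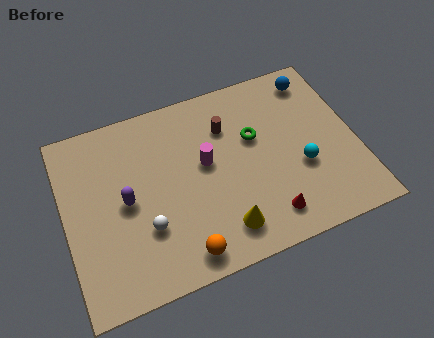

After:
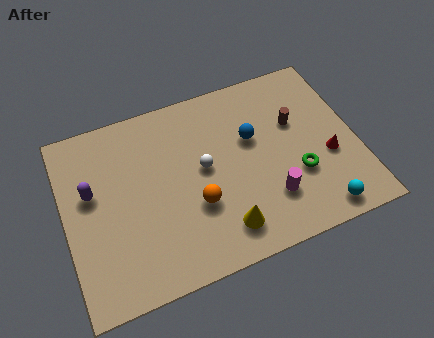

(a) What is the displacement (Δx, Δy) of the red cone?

(2.9, 1.9)

From the two frames, the red cone sits at roughly (8.4, 1.5) before and (11.3, 3.4) after.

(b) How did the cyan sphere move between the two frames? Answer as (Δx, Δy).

(0.5, -2.3)

The cyan sphere was at about (10.1, 3.3) and moved to about (10.6, 1.0).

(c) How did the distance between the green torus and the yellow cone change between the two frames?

-0.5

Before: roughly 4.2 units apart; after: 3.7. That's 0.5 units closer together.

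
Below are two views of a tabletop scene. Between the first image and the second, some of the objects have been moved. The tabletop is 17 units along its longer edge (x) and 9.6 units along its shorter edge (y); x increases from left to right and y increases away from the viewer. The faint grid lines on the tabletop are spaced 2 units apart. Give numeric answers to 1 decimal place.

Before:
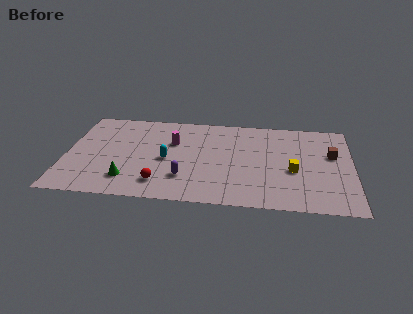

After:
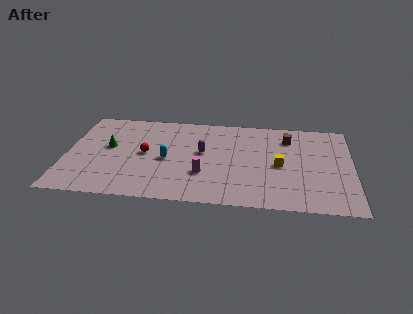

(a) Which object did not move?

the cyan capsule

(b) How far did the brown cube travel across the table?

3.1

From (15.8, 5.9) to (13.2, 7.5), the brown cube covered √(2.6² + 1.6²) ≈ 3.1 units.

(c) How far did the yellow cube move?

0.9

The yellow cube was near (13.5, 4.0) before and (12.7, 4.5) after, so it travelled √(0.8² + 0.5²) ≈ 0.9 units.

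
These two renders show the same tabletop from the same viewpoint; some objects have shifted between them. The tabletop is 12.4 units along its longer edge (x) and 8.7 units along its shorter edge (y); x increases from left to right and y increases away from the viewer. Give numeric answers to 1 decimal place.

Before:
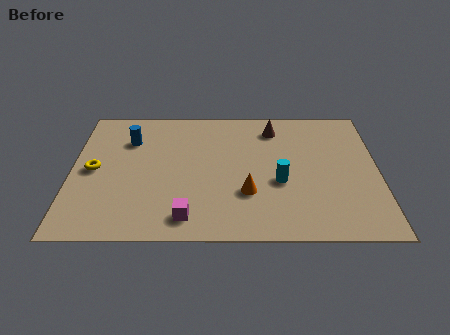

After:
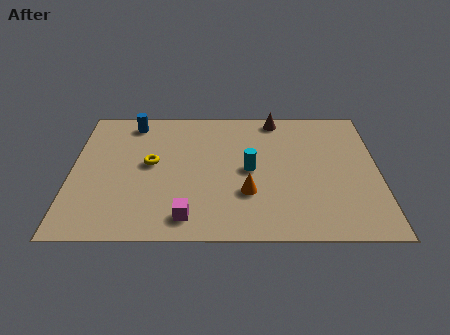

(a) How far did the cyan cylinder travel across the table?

1.4

From (8.4, 3.5) to (7.2, 4.3), the cyan cylinder covered √(1.2² + 0.8²) ≈ 1.4 units.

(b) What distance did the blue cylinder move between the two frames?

1.2

The blue cylinder moved from about (2.3, 6.3) to (2.4, 7.5), a distance of √(0.1² + 1.2²) ≈ 1.2.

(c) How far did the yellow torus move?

2.3

The yellow torus was near (0.9, 4.3) before and (3.2, 4.7) after, so it travelled √(2.3² + 0.4²) ≈ 2.3 units.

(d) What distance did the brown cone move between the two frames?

0.7

The brown cone was near (8.2, 7.1) before and (8.3, 7.8) after, so it travelled √(0.1² + 0.7²) ≈ 0.7 units.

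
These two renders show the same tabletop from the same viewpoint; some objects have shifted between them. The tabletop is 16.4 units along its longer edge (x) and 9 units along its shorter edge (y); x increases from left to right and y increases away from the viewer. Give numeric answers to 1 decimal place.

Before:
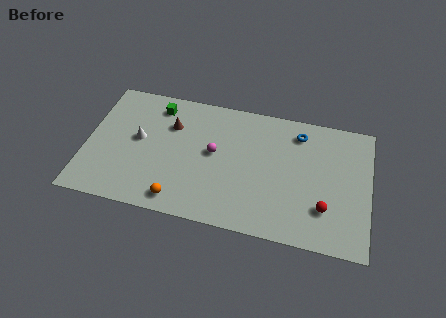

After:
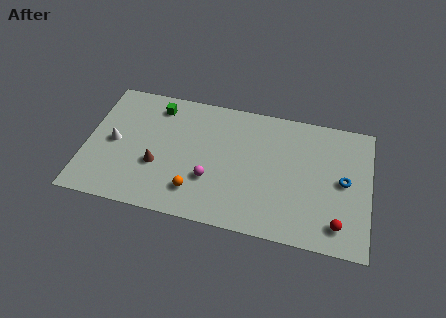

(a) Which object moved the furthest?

the blue torus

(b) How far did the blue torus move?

3.9

From (12.2, 7.4) to (14.9, 4.6), the blue torus covered √(2.7² + 2.8²) ≈ 3.9 units.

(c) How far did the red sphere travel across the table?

1.2

The red sphere was near (13.9, 2.5) before and (14.7, 1.6) after, so it travelled √(0.8² + 0.9²) ≈ 1.2 units.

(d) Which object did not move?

the green cube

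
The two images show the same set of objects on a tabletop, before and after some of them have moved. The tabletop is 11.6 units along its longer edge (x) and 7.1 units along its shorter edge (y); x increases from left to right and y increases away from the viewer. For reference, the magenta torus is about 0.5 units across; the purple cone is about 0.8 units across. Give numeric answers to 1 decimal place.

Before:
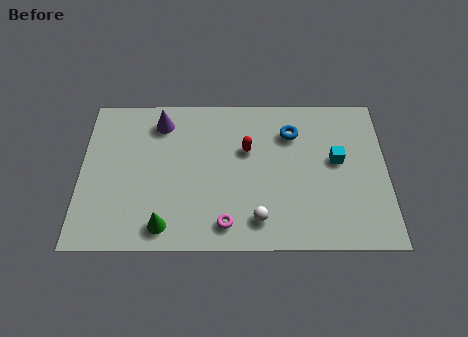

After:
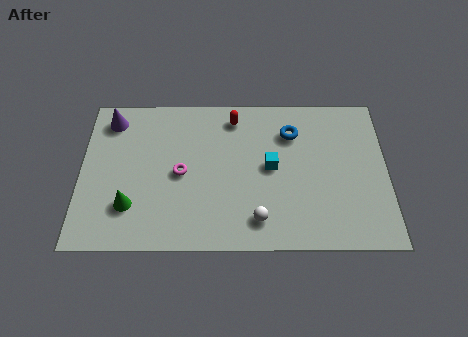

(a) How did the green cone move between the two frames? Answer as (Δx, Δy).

(-1.3, 0.9)

The green cone was at about (3.2, 1.0) and moved to about (1.9, 1.9).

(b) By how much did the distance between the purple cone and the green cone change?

-0.7

They were about 4.8 units apart before and 4.1 after — 0.7 units closer together.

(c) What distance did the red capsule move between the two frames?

1.6

The red capsule was near (6.3, 4.5) before and (5.8, 6.0) after, so it travelled √(0.5² + 1.5²) ≈ 1.6 units.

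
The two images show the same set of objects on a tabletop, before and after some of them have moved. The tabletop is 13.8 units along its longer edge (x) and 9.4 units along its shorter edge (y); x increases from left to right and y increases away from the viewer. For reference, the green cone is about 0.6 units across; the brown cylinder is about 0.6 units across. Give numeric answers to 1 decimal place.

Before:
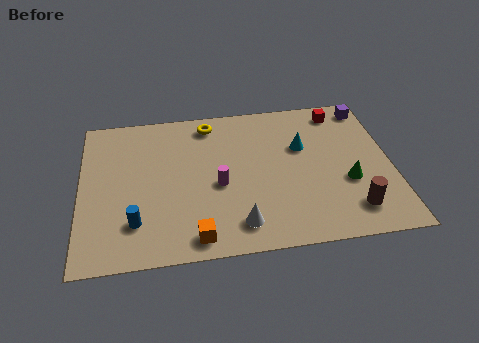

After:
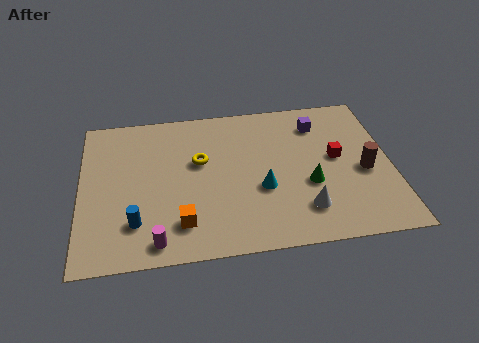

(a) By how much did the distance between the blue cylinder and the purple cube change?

-2.4

They were about 12.1 units apart before and 9.7 after — 2.4 units closer together.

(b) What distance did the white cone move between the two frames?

2.9

The white cone moved from about (6.9, 1.6) to (9.8, 2.1), a distance of √(2.9² + 0.5²) ≈ 2.9.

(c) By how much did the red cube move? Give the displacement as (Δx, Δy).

(-0.3, -3.0)

From the two frames, the red cube sits at roughly (11.7, 8.1) before and (11.4, 5.1) after.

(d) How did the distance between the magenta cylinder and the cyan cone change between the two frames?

+1.1

The distance was about 4.2 in the first image and 5.3 in the second, so they moved 1.1 units further apart.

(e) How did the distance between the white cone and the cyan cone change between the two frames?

-3.0

The distance was about 5.3 in the first image and 2.3 in the second, so they moved 3.0 units closer together.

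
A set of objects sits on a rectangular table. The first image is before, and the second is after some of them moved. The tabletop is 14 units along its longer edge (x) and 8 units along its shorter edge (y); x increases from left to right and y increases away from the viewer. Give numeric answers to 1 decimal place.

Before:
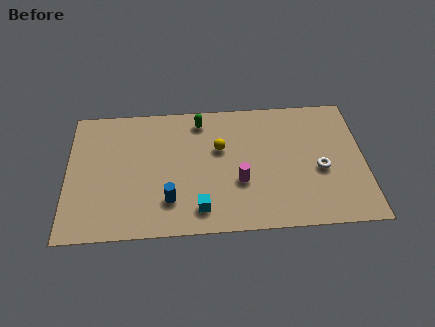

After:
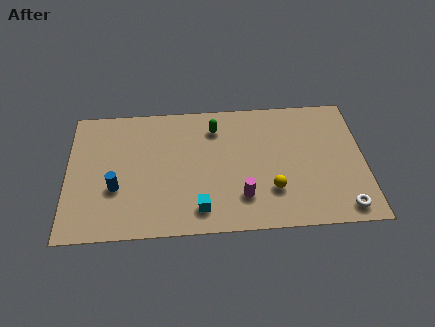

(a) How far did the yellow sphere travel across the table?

3.6

The yellow sphere was near (7.2, 5.0) before and (9.6, 2.3) after, so it travelled √(2.4² + 2.7²) ≈ 3.6 units.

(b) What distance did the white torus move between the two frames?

2.6

The white torus moved from about (11.9, 3.4) to (12.9, 1.0), a distance of √(1.0² + 2.4²) ≈ 2.6.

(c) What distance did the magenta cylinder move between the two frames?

0.9

The magenta cylinder was near (8.1, 2.9) before and (8.2, 2.0) after, so it travelled √(0.1² + 0.9²) ≈ 0.9 units.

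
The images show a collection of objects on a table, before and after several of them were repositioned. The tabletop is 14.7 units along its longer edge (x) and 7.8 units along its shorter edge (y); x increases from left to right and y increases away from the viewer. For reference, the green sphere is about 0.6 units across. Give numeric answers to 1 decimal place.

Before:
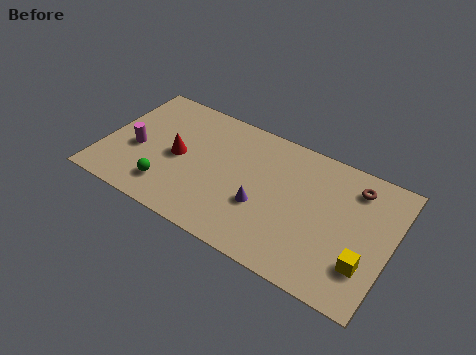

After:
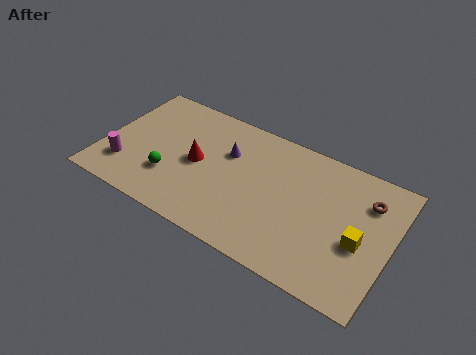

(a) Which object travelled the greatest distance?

the purple cone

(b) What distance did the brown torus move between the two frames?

0.9

From (12.6, 6.3) to (13.3, 5.8), the brown torus covered √(0.7² + 0.5²) ≈ 0.9 units.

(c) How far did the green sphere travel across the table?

0.7

The green sphere moved from about (3.6, 1.7) to (3.6, 2.4), a distance of √(0.0² + 0.7²) ≈ 0.7.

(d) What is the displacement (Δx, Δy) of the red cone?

(1.0, 0.1)

From the two frames, the red cone sits at roughly (3.8, 3.8) before and (4.8, 3.9) after.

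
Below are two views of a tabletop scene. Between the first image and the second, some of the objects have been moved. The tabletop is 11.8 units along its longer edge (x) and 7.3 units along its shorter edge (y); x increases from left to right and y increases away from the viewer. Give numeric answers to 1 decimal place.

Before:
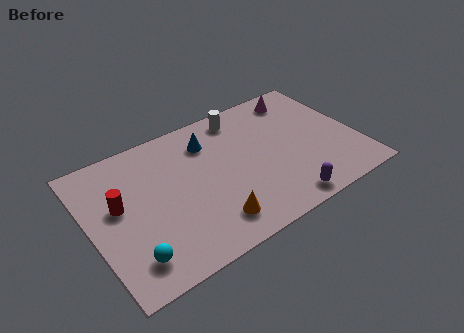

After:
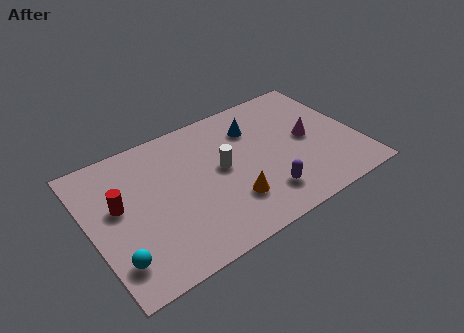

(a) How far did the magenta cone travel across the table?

2.5

The magenta cone was near (9.8, 6.2) before and (9.7, 3.7) after, so it travelled √(0.1² + 2.5²) ≈ 2.5 units.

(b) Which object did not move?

the red cylinder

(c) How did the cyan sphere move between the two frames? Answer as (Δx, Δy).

(-0.6, 0.2)

The cyan sphere was at about (1.4, 1.4) and moved to about (0.8, 1.6).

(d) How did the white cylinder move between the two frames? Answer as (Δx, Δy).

(-1.3, -2.4)

From the two frames, the white cylinder sits at roughly (7.1, 6.3) before and (5.8, 3.9) after.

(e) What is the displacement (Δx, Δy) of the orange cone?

(1.0, 0.6)

The orange cone started near (4.9, 1.4) and ended near (5.9, 2.0).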